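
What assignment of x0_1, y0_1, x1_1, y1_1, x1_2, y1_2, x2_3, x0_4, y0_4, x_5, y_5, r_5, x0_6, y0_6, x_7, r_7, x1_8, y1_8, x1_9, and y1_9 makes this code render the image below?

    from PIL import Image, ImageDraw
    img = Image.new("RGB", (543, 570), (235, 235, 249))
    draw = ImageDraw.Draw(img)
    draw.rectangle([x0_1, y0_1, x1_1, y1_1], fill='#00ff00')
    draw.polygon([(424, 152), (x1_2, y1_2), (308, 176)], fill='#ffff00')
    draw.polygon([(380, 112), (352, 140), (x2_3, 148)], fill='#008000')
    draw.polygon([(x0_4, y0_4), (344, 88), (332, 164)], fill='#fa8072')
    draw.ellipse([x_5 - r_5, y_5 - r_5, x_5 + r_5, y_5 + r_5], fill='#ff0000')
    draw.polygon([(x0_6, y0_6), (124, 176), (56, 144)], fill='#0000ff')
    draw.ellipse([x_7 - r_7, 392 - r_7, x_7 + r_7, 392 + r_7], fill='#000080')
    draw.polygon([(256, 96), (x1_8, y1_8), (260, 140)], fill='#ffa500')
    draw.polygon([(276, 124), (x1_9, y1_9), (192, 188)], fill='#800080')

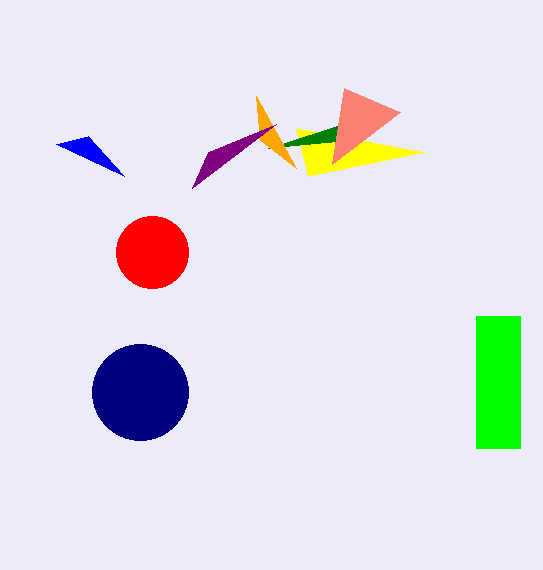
x0_1 = 476
y0_1 = 316
x1_1 = 520
y1_1 = 448
x1_2 = 296
y1_2 = 128
x2_3 = 268
x0_4 = 400
y0_4 = 112
x_5 = 152
y_5 = 252
r_5 = 36
x0_6 = 88
y0_6 = 136
x_7 = 140
r_7 = 48
x1_8 = 296
y1_8 = 168
x1_9 = 208
y1_9 = 152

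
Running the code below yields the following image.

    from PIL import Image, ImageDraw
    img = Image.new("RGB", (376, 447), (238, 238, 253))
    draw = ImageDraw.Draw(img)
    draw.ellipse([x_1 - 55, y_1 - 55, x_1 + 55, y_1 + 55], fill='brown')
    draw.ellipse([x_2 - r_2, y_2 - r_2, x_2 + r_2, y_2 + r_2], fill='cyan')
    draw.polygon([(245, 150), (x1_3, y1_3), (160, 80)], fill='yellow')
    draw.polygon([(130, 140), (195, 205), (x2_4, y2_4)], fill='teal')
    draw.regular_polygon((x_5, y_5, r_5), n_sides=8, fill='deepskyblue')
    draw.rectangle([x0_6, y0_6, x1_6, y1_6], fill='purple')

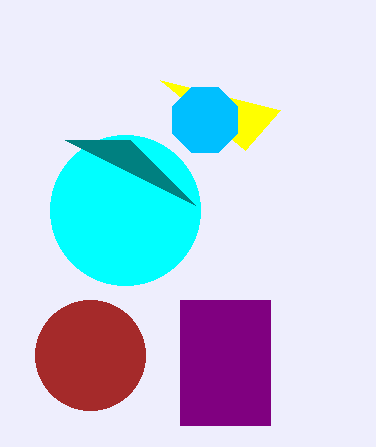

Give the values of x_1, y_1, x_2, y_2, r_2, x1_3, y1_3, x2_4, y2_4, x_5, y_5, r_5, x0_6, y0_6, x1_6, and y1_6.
x_1 = 90, y_1 = 355, x_2 = 125, y_2 = 210, r_2 = 75, x1_3 = 280, y1_3 = 110, x2_4 = 65, y2_4 = 140, x_5 = 205, y_5 = 120, r_5 = 35, x0_6 = 180, y0_6 = 300, x1_6 = 270, y1_6 = 425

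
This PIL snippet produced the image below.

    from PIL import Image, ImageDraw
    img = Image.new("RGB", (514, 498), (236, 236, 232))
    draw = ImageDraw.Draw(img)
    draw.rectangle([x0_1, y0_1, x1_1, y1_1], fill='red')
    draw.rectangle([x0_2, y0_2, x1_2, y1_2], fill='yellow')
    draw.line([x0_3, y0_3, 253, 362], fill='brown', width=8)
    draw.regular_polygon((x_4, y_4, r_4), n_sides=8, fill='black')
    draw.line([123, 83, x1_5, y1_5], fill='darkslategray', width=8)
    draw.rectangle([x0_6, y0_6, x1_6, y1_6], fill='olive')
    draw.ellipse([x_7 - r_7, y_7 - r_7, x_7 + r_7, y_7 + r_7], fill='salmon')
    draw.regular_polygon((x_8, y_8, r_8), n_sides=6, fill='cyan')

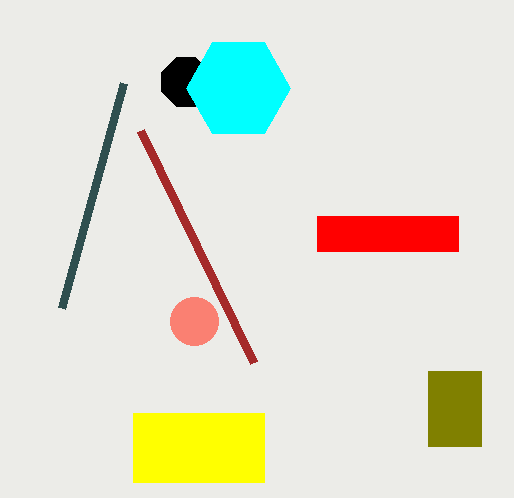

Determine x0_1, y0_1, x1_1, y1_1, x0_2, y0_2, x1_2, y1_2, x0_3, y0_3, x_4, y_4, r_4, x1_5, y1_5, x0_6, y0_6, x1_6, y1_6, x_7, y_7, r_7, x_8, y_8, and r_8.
x0_1 = 317, y0_1 = 216, x1_1 = 458, y1_1 = 251, x0_2 = 133, y0_2 = 413, x1_2 = 264, y1_2 = 482, x0_3 = 140, y0_3 = 130, x_4 = 186, y_4 = 82, r_4 = 26, x1_5 = 61, y1_5 = 308, x0_6 = 428, y0_6 = 371, x1_6 = 481, y1_6 = 446, x_7 = 194, y_7 = 321, r_7 = 24, x_8 = 238, y_8 = 88, r_8 = 52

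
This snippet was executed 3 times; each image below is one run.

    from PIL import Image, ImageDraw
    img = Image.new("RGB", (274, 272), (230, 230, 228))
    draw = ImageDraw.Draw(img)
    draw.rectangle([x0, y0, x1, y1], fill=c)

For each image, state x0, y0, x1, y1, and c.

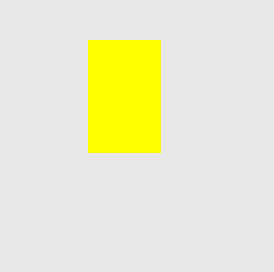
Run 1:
x0 = 88; y0 = 40; x1 = 160; y1 = 152; c = 'yellow'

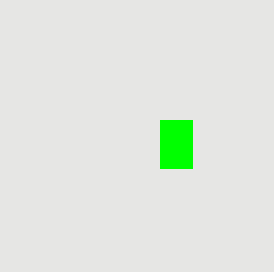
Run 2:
x0 = 160; y0 = 120; x1 = 192; y1 = 168; c = 'lime'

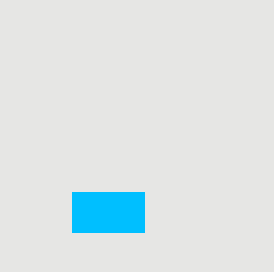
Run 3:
x0 = 72, y0 = 192, x1 = 144, y1 = 232, c = 'deepskyblue'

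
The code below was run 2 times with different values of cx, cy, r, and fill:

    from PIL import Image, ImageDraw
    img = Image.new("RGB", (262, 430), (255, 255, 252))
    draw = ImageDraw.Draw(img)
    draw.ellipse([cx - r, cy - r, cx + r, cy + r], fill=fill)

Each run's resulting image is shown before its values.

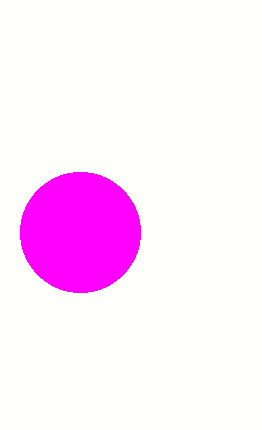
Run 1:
cx = 80
cy = 232
r = 60
fill = 'magenta'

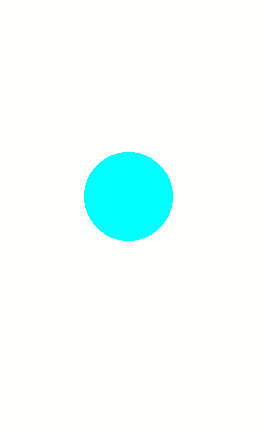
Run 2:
cx = 128; cy = 196; r = 44; fill = 'cyan'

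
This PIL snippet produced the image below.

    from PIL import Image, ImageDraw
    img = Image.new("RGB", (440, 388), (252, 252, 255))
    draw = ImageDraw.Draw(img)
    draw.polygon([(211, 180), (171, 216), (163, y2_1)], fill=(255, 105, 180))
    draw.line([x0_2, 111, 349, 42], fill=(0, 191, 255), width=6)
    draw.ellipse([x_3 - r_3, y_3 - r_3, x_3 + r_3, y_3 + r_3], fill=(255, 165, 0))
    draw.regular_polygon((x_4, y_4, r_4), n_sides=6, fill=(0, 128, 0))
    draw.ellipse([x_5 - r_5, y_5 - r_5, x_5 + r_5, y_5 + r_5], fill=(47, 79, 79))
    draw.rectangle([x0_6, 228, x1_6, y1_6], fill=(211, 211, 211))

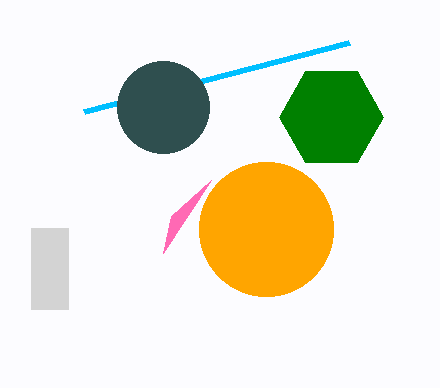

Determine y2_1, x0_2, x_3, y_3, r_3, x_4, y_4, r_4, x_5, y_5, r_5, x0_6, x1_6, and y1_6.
y2_1 = 253; x0_2 = 84; x_3 = 266; y_3 = 229; r_3 = 67; x_4 = 331; y_4 = 117; r_4 = 52; x_5 = 163; y_5 = 107; r_5 = 46; x0_6 = 31; x1_6 = 68; y1_6 = 309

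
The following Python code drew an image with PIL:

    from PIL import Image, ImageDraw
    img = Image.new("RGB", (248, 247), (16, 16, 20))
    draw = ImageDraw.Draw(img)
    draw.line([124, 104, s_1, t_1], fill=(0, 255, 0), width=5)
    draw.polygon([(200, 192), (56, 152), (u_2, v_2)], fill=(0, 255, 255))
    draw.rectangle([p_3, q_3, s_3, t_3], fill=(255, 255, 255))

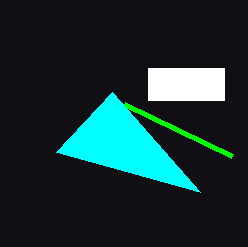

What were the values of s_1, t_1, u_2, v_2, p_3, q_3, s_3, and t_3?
s_1 = 232
t_1 = 156
u_2 = 112
v_2 = 92
p_3 = 148
q_3 = 68
s_3 = 224
t_3 = 100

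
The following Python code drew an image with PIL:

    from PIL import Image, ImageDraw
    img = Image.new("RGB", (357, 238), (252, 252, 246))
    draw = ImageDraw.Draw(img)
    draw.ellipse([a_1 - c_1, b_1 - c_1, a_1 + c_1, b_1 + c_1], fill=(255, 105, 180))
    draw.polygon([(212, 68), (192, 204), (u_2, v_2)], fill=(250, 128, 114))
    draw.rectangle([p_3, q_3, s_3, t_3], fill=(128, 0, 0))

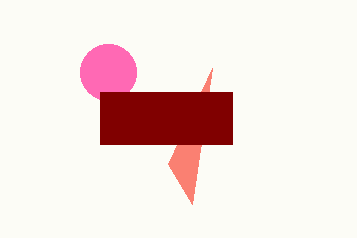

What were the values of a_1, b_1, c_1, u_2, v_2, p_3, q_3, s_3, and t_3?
a_1 = 108
b_1 = 72
c_1 = 28
u_2 = 168
v_2 = 164
p_3 = 100
q_3 = 92
s_3 = 232
t_3 = 144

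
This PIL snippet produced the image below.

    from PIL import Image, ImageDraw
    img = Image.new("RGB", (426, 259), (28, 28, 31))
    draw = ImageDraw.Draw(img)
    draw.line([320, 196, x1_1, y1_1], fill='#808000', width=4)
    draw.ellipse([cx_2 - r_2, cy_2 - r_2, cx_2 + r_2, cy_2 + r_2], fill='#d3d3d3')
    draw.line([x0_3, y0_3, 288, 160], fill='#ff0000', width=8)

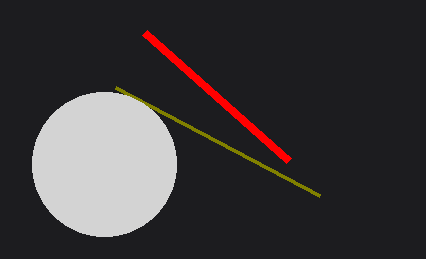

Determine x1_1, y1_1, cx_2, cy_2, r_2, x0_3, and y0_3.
x1_1 = 116
y1_1 = 88
cx_2 = 104
cy_2 = 164
r_2 = 72
x0_3 = 144
y0_3 = 32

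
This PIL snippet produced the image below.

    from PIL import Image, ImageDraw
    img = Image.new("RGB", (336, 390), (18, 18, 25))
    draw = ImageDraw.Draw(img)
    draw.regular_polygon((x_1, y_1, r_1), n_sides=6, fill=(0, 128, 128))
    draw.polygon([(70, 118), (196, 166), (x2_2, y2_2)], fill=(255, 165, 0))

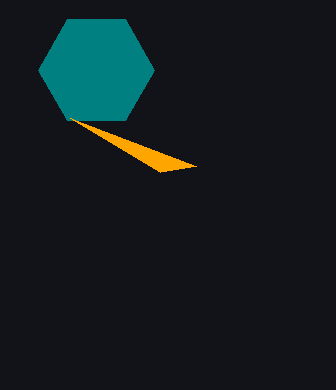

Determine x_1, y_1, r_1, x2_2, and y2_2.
x_1 = 96, y_1 = 70, r_1 = 58, x2_2 = 160, y2_2 = 172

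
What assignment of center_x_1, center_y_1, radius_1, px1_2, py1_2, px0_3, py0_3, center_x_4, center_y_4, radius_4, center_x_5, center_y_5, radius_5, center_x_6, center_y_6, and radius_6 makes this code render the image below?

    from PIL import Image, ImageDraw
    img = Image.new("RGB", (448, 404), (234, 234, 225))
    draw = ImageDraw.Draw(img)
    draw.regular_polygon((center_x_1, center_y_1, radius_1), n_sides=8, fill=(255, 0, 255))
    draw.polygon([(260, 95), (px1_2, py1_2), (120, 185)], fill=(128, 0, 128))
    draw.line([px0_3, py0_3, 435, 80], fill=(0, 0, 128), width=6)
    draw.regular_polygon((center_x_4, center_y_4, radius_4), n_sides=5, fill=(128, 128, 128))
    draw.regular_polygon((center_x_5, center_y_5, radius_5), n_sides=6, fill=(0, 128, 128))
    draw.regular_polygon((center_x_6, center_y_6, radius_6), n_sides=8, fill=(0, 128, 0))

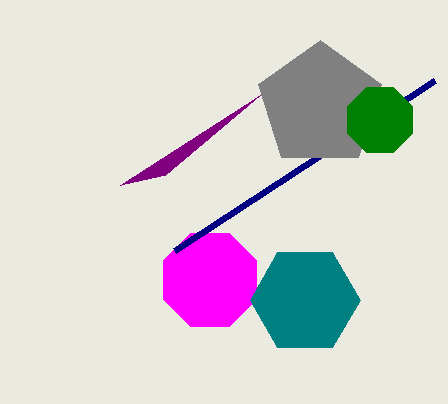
center_x_1 = 210
center_y_1 = 280
radius_1 = 50
px1_2 = 165
py1_2 = 175
px0_3 = 175
py0_3 = 250
center_x_4 = 320
center_y_4 = 105
radius_4 = 65
center_x_5 = 305
center_y_5 = 300
radius_5 = 55
center_x_6 = 380
center_y_6 = 120
radius_6 = 35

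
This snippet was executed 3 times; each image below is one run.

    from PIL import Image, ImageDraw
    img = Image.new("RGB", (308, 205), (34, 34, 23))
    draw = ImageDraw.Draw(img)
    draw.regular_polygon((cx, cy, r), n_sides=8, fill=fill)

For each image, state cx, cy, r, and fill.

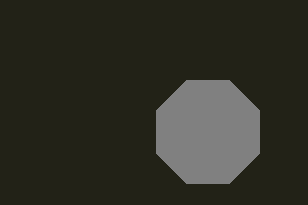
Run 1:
cx = 208; cy = 132; r = 56; fill = 'gray'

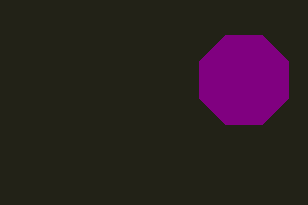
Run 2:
cx = 244
cy = 80
r = 48
fill = 'purple'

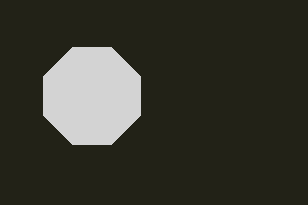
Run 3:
cx = 92, cy = 96, r = 52, fill = 'lightgray'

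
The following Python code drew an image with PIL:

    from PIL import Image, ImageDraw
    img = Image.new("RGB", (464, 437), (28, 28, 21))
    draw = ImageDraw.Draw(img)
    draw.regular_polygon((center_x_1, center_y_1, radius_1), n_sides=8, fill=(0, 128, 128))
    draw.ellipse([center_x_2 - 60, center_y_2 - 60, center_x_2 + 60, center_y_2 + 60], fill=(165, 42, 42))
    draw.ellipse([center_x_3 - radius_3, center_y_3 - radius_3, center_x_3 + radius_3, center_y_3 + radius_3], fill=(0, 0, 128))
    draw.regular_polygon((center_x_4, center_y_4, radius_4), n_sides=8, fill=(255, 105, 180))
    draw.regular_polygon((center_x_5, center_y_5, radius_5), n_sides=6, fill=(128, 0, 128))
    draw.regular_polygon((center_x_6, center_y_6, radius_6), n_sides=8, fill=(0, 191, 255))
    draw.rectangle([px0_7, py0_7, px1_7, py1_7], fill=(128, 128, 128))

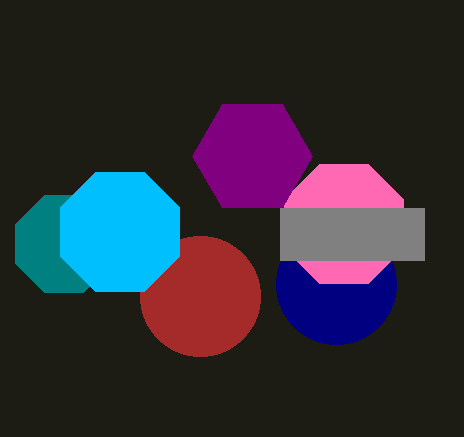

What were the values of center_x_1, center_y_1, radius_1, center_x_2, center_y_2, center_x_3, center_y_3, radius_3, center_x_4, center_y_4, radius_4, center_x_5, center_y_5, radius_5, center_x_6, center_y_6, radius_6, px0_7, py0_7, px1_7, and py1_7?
center_x_1 = 64
center_y_1 = 244
radius_1 = 52
center_x_2 = 200
center_y_2 = 296
center_x_3 = 336
center_y_3 = 284
radius_3 = 60
center_x_4 = 344
center_y_4 = 224
radius_4 = 64
center_x_5 = 252
center_y_5 = 156
radius_5 = 60
center_x_6 = 120
center_y_6 = 232
radius_6 = 64
px0_7 = 280
py0_7 = 208
px1_7 = 424
py1_7 = 260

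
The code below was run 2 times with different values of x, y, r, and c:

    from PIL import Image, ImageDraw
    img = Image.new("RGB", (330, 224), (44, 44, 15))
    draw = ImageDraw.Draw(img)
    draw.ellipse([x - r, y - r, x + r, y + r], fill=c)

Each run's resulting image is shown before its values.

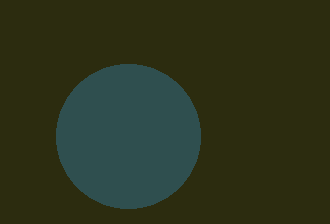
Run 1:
x = 128, y = 136, r = 72, c = 'darkslategray'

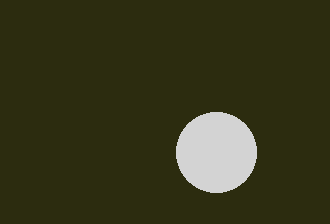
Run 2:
x = 216; y = 152; r = 40; c = 'lightgray'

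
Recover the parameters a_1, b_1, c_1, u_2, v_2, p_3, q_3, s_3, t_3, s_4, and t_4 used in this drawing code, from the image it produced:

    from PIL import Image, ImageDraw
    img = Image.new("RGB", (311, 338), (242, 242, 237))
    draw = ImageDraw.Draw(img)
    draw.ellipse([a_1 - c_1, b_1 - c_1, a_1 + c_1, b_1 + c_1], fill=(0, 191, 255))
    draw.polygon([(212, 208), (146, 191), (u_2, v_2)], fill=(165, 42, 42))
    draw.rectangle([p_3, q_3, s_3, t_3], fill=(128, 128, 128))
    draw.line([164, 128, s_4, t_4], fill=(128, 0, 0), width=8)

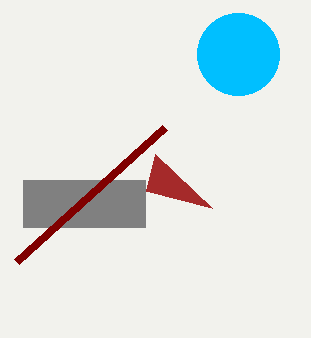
a_1 = 238; b_1 = 54; c_1 = 41; u_2 = 155; v_2 = 154; p_3 = 23; q_3 = 180; s_3 = 145; t_3 = 227; s_4 = 16; t_4 = 262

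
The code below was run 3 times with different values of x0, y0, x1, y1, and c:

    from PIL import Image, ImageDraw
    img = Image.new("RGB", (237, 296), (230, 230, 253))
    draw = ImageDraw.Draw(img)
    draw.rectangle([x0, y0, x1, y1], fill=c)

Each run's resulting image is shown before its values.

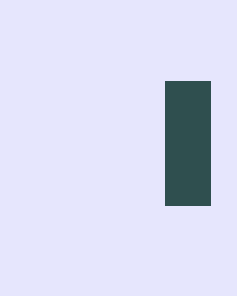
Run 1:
x0 = 165; y0 = 81; x1 = 210; y1 = 205; c = 'darkslategray'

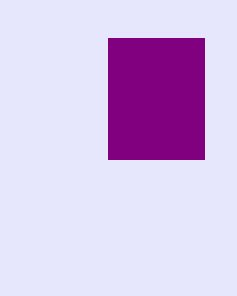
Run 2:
x0 = 108
y0 = 38
x1 = 204
y1 = 159
c = 'purple'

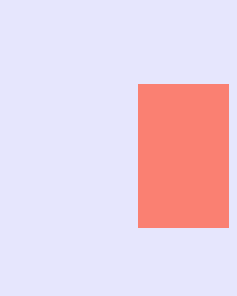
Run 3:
x0 = 138
y0 = 84
x1 = 228
y1 = 227
c = 'salmon'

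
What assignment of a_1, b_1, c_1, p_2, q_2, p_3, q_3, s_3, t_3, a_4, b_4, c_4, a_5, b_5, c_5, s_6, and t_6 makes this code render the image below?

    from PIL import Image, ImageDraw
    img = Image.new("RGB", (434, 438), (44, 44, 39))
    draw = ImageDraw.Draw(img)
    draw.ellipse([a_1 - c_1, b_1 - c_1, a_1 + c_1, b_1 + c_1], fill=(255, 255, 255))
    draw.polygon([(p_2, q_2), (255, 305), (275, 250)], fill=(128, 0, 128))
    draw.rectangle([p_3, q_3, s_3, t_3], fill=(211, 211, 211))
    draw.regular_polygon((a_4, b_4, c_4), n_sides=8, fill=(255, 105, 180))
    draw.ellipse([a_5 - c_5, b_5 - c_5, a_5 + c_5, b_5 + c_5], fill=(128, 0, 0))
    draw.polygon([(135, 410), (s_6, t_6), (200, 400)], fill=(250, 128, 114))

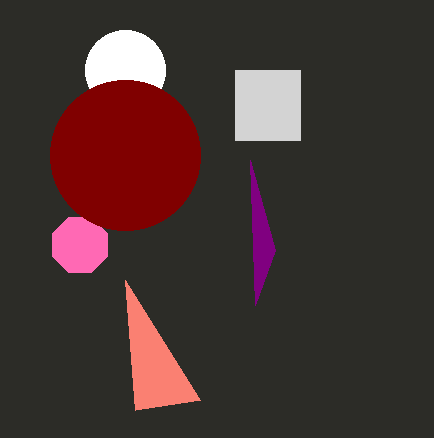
a_1 = 125
b_1 = 70
c_1 = 40
p_2 = 250
q_2 = 160
p_3 = 235
q_3 = 70
s_3 = 300
t_3 = 140
a_4 = 80
b_4 = 245
c_4 = 30
a_5 = 125
b_5 = 155
c_5 = 75
s_6 = 125
t_6 = 280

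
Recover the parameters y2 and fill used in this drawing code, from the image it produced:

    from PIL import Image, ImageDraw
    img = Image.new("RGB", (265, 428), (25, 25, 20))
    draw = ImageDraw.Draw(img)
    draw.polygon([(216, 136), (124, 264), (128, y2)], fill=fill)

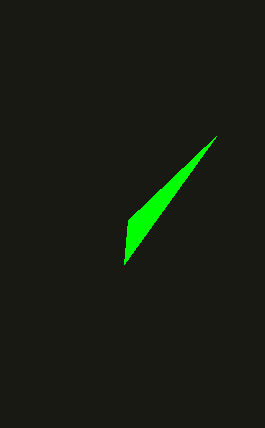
y2 = 220
fill = 'lime'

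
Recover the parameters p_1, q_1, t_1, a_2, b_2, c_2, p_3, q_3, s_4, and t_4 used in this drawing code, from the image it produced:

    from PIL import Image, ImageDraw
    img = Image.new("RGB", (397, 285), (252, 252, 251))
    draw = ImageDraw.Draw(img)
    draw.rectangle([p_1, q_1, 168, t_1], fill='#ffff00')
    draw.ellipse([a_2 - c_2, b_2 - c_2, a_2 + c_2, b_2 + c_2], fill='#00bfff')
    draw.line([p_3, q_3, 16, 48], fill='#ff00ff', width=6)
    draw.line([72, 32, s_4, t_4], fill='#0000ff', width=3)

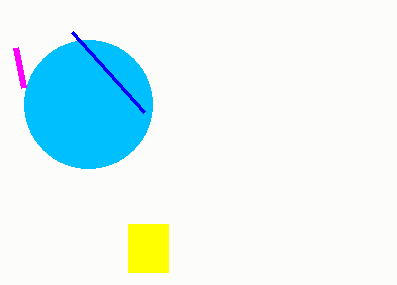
p_1 = 128; q_1 = 224; t_1 = 272; a_2 = 88; b_2 = 104; c_2 = 64; p_3 = 24; q_3 = 88; s_4 = 144; t_4 = 112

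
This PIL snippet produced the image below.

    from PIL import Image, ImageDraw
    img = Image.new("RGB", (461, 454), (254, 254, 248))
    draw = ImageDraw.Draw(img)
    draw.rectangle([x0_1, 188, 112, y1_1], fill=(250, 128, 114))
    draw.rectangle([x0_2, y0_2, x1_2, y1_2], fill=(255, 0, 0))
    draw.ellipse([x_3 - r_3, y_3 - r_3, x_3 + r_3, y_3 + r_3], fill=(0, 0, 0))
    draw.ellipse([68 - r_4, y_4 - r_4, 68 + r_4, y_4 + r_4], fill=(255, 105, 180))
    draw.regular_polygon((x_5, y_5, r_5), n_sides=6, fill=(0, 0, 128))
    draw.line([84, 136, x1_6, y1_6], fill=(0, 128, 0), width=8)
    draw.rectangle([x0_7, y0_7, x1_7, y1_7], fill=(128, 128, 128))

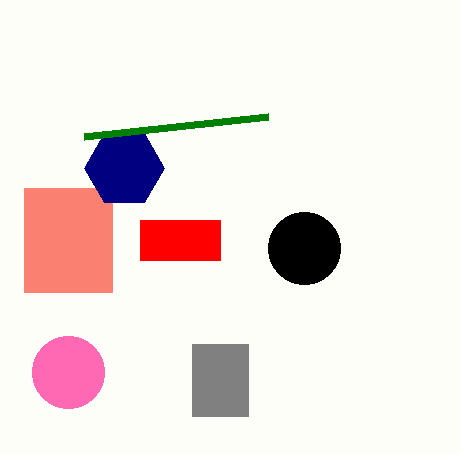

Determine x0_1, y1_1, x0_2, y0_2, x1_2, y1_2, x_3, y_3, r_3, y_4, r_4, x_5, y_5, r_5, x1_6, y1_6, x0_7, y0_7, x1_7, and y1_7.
x0_1 = 24; y1_1 = 292; x0_2 = 140; y0_2 = 220; x1_2 = 220; y1_2 = 260; x_3 = 304; y_3 = 248; r_3 = 36; y_4 = 372; r_4 = 36; x_5 = 124; y_5 = 168; r_5 = 40; x1_6 = 268; y1_6 = 116; x0_7 = 192; y0_7 = 344; x1_7 = 248; y1_7 = 416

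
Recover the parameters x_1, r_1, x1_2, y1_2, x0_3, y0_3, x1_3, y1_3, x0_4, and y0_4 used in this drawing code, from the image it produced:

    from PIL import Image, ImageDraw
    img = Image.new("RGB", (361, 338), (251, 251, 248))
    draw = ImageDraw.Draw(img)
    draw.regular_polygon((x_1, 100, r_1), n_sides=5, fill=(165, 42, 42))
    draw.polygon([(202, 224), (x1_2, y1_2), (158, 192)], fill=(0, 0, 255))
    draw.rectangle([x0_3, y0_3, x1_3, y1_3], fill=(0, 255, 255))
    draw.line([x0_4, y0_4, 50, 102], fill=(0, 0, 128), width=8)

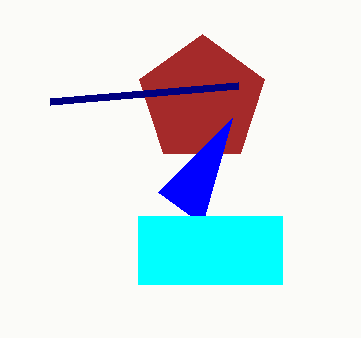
x_1 = 202, r_1 = 66, x1_2 = 232, y1_2 = 118, x0_3 = 138, y0_3 = 216, x1_3 = 282, y1_3 = 284, x0_4 = 238, y0_4 = 86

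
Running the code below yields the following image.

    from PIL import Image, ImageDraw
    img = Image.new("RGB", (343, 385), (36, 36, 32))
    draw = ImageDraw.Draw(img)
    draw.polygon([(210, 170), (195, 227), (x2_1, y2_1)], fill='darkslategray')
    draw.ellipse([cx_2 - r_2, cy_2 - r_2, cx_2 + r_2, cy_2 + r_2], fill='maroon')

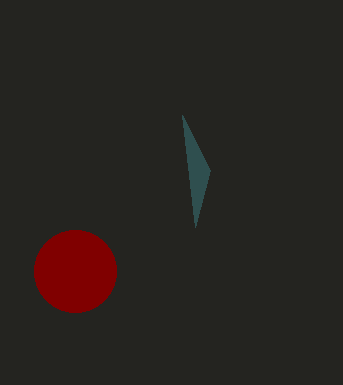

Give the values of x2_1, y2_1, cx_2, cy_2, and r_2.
x2_1 = 182
y2_1 = 115
cx_2 = 75
cy_2 = 271
r_2 = 41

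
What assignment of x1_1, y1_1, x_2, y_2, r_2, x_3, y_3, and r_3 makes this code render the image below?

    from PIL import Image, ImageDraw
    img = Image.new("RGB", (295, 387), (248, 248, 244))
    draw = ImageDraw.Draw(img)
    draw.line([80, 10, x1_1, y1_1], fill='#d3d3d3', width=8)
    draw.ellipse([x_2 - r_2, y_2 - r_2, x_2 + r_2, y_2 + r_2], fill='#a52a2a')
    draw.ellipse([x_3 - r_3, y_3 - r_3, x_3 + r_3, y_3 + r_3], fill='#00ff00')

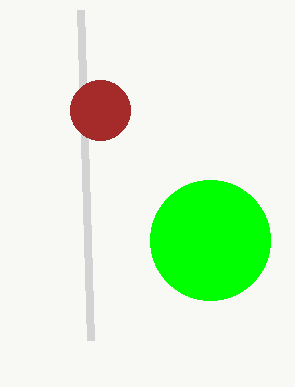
x1_1 = 90; y1_1 = 340; x_2 = 100; y_2 = 110; r_2 = 30; x_3 = 210; y_3 = 240; r_3 = 60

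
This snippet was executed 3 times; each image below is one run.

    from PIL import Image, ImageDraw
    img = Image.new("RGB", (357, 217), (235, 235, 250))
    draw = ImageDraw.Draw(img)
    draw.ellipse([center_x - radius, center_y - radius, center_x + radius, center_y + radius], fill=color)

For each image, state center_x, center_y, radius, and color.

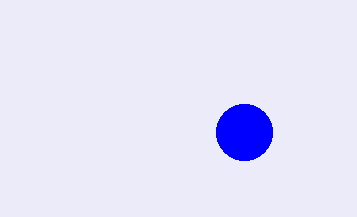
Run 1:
center_x = 244
center_y = 132
radius = 28
color = 'blue'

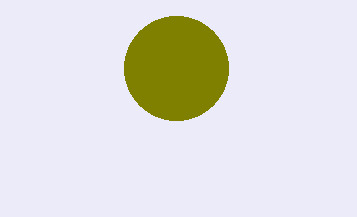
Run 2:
center_x = 176, center_y = 68, radius = 52, color = 'olive'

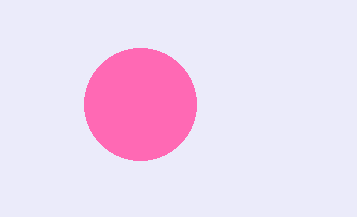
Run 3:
center_x = 140; center_y = 104; radius = 56; color = 'hotpink'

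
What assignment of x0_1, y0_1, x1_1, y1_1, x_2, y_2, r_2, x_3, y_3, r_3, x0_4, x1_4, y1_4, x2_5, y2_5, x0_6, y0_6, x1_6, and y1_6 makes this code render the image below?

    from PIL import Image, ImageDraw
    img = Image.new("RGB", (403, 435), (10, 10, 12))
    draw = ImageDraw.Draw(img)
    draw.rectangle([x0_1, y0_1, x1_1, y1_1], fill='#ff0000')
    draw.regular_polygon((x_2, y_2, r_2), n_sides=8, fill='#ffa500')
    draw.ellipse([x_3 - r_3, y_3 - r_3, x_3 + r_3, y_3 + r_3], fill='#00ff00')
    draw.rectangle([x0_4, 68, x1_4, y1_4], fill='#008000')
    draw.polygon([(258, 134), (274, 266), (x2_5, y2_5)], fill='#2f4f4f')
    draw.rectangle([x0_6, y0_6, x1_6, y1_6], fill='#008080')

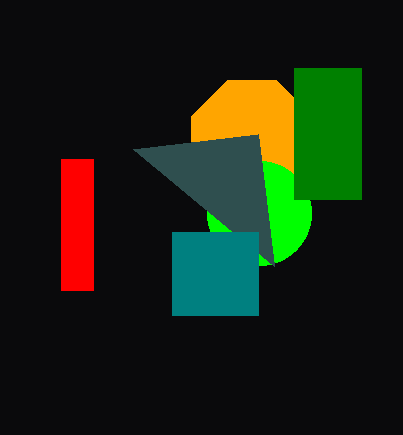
x0_1 = 61; y0_1 = 159; x1_1 = 93; y1_1 = 290; x_2 = 252; y_2 = 141; r_2 = 65; x_3 = 259; y_3 = 213; r_3 = 52; x0_4 = 294; x1_4 = 361; y1_4 = 199; x2_5 = 133; y2_5 = 149; x0_6 = 172; y0_6 = 232; x1_6 = 258; y1_6 = 315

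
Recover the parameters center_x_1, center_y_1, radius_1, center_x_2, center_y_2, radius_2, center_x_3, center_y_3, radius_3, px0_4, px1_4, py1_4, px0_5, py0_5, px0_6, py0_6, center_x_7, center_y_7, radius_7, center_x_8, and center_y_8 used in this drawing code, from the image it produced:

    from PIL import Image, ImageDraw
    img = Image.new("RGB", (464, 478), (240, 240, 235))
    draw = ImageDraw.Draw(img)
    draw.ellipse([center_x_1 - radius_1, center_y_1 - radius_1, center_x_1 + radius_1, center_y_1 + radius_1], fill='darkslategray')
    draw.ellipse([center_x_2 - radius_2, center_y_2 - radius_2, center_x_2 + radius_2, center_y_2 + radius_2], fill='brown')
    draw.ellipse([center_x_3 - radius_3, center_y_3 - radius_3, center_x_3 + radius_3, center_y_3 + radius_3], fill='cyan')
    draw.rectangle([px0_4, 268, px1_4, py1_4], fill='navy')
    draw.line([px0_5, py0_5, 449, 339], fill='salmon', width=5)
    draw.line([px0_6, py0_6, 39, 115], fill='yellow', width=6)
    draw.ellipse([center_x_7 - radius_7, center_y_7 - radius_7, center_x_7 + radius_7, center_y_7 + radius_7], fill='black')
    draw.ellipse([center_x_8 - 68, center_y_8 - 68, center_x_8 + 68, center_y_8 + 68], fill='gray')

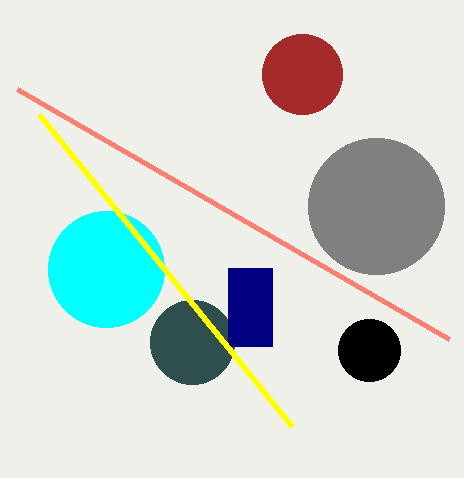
center_x_1 = 192, center_y_1 = 342, radius_1 = 42, center_x_2 = 302, center_y_2 = 74, radius_2 = 40, center_x_3 = 106, center_y_3 = 269, radius_3 = 58, px0_4 = 228, px1_4 = 272, py1_4 = 346, px0_5 = 17, py0_5 = 89, px0_6 = 292, py0_6 = 427, center_x_7 = 369, center_y_7 = 350, radius_7 = 31, center_x_8 = 376, center_y_8 = 206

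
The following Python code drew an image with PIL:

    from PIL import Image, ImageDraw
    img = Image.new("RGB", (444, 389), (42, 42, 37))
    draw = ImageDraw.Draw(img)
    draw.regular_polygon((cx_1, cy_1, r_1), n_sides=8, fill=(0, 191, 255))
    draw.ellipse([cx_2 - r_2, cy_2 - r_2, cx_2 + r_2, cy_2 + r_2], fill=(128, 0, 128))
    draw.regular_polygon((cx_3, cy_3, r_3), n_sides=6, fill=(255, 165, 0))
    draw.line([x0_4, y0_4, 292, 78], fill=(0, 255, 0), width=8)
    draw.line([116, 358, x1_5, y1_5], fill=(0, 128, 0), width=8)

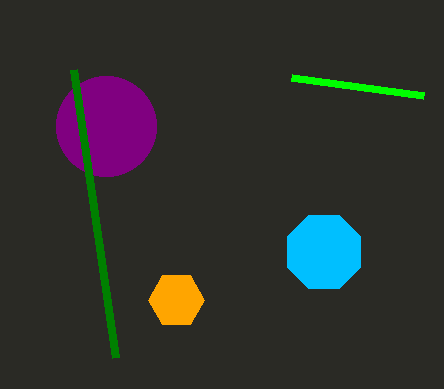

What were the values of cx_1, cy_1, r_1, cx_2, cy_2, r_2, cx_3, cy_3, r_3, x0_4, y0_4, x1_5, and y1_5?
cx_1 = 324
cy_1 = 252
r_1 = 40
cx_2 = 106
cy_2 = 126
r_2 = 50
cx_3 = 176
cy_3 = 300
r_3 = 28
x0_4 = 424
y0_4 = 96
x1_5 = 74
y1_5 = 70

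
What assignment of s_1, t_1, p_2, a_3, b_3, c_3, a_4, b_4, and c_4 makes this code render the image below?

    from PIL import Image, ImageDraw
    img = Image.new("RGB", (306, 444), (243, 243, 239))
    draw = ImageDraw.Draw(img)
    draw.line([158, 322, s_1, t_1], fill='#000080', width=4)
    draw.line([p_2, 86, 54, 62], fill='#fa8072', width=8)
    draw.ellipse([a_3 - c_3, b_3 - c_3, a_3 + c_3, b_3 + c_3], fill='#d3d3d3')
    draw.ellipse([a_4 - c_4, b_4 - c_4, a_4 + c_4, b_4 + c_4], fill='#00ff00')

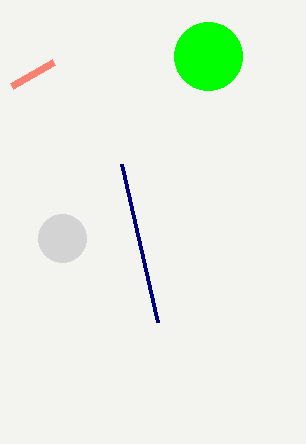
s_1 = 122; t_1 = 164; p_2 = 12; a_3 = 62; b_3 = 238; c_3 = 24; a_4 = 208; b_4 = 56; c_4 = 34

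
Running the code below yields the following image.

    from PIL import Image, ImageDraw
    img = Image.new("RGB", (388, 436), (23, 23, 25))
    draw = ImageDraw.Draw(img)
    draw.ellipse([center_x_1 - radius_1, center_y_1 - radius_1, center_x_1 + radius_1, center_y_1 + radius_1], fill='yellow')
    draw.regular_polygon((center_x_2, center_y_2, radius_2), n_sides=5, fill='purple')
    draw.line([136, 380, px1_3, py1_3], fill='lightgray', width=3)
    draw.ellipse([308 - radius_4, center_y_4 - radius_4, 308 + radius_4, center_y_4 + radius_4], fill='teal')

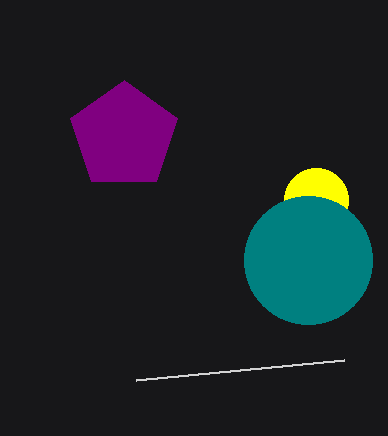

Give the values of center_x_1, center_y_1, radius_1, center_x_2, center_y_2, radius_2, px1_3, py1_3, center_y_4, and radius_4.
center_x_1 = 316, center_y_1 = 200, radius_1 = 32, center_x_2 = 124, center_y_2 = 136, radius_2 = 56, px1_3 = 344, py1_3 = 360, center_y_4 = 260, radius_4 = 64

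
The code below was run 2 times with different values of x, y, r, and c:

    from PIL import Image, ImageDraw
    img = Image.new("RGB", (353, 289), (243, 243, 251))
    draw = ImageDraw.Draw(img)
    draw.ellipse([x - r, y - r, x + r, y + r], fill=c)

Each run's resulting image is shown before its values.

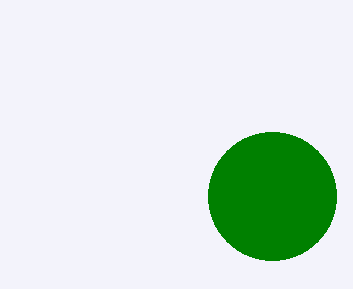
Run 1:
x = 272
y = 196
r = 64
c = 'green'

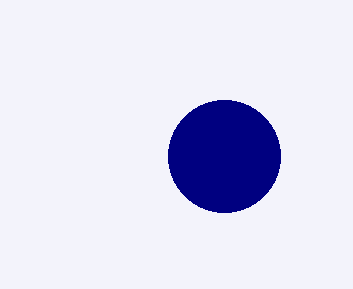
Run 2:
x = 224; y = 156; r = 56; c = 'navy'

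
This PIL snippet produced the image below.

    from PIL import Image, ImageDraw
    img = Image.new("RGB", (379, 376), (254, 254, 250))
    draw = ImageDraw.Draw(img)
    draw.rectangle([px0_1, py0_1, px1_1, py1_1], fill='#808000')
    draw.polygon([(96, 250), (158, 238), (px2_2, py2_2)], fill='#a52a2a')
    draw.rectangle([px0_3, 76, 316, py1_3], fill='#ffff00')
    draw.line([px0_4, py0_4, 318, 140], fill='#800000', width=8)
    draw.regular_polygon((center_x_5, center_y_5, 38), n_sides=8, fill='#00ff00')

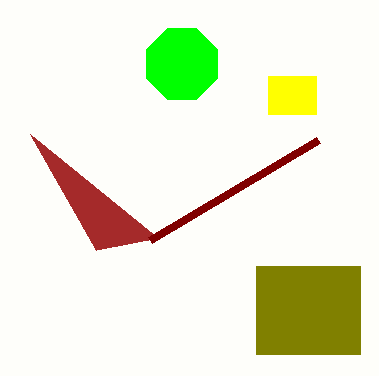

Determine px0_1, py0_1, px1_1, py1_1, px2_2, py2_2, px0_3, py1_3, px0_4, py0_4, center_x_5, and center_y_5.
px0_1 = 256
py0_1 = 266
px1_1 = 360
py1_1 = 354
px2_2 = 30
py2_2 = 134
px0_3 = 268
py1_3 = 114
px0_4 = 150
py0_4 = 240
center_x_5 = 182
center_y_5 = 64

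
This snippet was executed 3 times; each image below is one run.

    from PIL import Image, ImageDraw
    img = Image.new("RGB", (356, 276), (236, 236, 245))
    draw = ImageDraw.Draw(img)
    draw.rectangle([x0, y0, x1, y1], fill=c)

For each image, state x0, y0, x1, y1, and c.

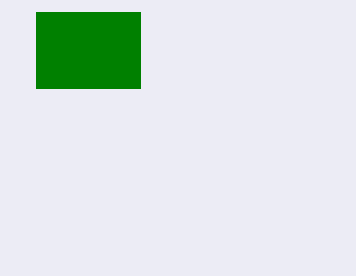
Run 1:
x0 = 36
y0 = 12
x1 = 140
y1 = 88
c = 'green'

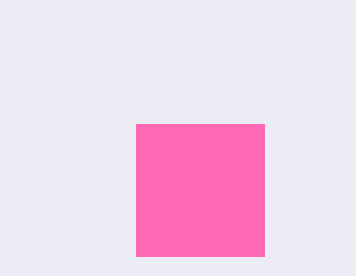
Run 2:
x0 = 136, y0 = 124, x1 = 264, y1 = 256, c = 'hotpink'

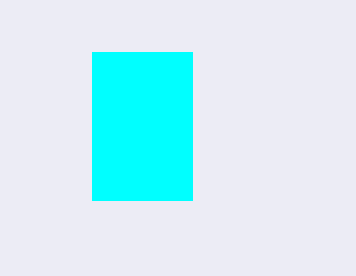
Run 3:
x0 = 92
y0 = 52
x1 = 192
y1 = 200
c = 'cyan'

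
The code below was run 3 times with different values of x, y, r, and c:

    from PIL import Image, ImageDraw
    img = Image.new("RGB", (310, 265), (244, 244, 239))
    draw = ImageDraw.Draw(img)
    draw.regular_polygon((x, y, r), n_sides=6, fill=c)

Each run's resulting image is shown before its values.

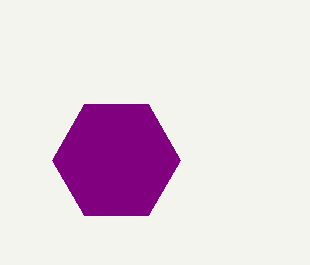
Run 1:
x = 116
y = 160
r = 64
c = 'purple'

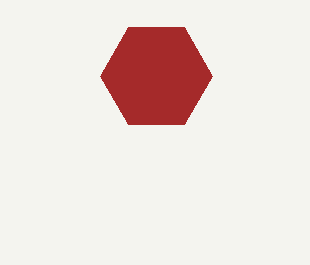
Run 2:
x = 156; y = 76; r = 56; c = 'brown'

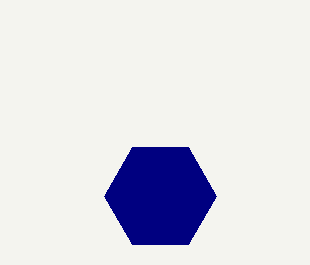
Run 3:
x = 160; y = 196; r = 56; c = 'navy'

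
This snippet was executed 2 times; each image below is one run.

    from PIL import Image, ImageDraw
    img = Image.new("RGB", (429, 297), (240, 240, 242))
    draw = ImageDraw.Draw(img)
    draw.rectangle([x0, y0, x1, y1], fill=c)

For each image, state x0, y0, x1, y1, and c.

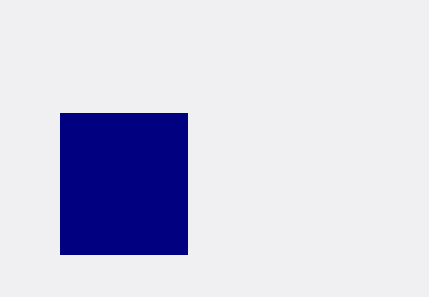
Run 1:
x0 = 60
y0 = 113
x1 = 187
y1 = 254
c = 'navy'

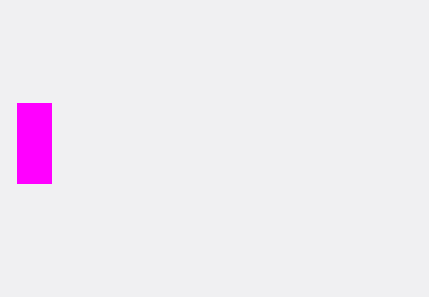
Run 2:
x0 = 17; y0 = 103; x1 = 51; y1 = 183; c = 'magenta'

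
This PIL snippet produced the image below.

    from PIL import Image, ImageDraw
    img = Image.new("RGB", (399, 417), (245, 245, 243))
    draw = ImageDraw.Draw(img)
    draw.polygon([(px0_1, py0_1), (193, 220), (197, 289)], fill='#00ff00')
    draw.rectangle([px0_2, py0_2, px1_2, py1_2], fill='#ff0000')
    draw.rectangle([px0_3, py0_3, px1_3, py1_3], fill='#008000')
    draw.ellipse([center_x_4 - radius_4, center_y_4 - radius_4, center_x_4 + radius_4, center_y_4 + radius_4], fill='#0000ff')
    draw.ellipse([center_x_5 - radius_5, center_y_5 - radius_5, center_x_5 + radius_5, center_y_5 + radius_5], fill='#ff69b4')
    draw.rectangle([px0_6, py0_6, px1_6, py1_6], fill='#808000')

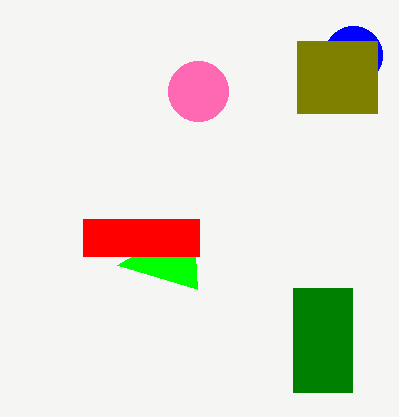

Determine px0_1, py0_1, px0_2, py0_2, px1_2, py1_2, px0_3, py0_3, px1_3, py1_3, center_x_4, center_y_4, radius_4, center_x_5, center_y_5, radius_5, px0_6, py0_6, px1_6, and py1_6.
px0_1 = 117, py0_1 = 265, px0_2 = 83, py0_2 = 219, px1_2 = 199, py1_2 = 256, px0_3 = 293, py0_3 = 288, px1_3 = 352, py1_3 = 392, center_x_4 = 353, center_y_4 = 55, radius_4 = 29, center_x_5 = 198, center_y_5 = 91, radius_5 = 30, px0_6 = 297, py0_6 = 41, px1_6 = 377, py1_6 = 113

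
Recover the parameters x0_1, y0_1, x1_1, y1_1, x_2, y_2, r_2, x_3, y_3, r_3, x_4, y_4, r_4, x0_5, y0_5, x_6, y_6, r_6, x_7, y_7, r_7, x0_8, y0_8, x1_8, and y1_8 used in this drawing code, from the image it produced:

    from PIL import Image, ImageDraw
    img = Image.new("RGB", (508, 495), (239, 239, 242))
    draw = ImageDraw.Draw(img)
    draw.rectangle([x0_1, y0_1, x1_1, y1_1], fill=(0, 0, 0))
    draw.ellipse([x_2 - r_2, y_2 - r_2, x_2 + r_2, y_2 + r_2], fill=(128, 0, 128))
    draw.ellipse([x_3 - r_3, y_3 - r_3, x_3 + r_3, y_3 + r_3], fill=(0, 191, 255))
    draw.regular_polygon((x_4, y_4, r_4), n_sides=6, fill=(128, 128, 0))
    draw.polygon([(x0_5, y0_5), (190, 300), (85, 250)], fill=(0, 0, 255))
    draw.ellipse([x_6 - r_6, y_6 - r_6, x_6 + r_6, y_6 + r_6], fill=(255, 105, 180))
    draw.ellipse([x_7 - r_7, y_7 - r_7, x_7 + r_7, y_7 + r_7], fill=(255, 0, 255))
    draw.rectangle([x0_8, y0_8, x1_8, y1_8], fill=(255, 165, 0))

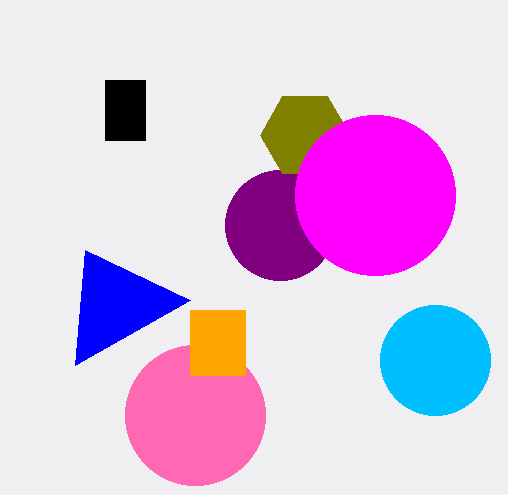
x0_1 = 105
y0_1 = 80
x1_1 = 145
y1_1 = 140
x_2 = 280
y_2 = 225
r_2 = 55
x_3 = 435
y_3 = 360
r_3 = 55
x_4 = 305
y_4 = 135
r_4 = 45
x0_5 = 75
y0_5 = 365
x_6 = 195
y_6 = 415
r_6 = 70
x_7 = 375
y_7 = 195
r_7 = 80
x0_8 = 190
y0_8 = 310
x1_8 = 245
y1_8 = 375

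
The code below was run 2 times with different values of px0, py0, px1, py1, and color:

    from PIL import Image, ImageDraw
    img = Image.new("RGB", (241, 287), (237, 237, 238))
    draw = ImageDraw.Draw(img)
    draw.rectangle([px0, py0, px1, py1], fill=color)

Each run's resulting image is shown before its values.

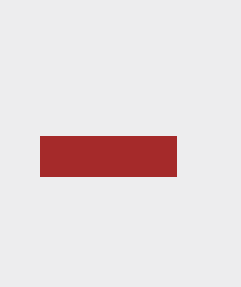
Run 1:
px0 = 40, py0 = 136, px1 = 176, py1 = 176, color = 'brown'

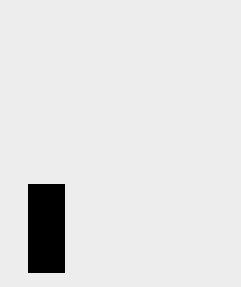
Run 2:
px0 = 28, py0 = 184, px1 = 64, py1 = 272, color = 'black'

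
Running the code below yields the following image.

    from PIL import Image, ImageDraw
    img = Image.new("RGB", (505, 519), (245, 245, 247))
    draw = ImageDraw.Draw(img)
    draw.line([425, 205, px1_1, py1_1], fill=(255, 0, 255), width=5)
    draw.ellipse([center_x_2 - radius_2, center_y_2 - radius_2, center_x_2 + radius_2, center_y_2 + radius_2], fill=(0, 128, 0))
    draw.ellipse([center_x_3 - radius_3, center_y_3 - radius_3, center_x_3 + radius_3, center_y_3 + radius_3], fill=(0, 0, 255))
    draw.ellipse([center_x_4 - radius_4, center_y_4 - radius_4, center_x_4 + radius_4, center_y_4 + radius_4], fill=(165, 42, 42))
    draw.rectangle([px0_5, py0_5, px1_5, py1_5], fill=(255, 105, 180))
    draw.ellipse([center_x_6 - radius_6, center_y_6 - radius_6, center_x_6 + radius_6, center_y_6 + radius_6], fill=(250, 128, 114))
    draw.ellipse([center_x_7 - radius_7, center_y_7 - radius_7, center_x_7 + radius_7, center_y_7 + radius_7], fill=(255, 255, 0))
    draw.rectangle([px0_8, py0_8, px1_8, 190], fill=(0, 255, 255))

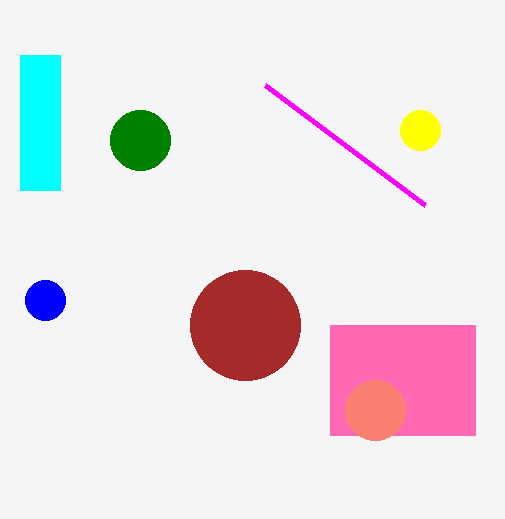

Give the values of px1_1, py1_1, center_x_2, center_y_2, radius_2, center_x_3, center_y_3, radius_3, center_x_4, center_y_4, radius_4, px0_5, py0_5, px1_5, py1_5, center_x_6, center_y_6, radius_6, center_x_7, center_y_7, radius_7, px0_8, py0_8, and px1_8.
px1_1 = 265; py1_1 = 85; center_x_2 = 140; center_y_2 = 140; radius_2 = 30; center_x_3 = 45; center_y_3 = 300; radius_3 = 20; center_x_4 = 245; center_y_4 = 325; radius_4 = 55; px0_5 = 330; py0_5 = 325; px1_5 = 475; py1_5 = 435; center_x_6 = 375; center_y_6 = 410; radius_6 = 30; center_x_7 = 420; center_y_7 = 130; radius_7 = 20; px0_8 = 20; py0_8 = 55; px1_8 = 60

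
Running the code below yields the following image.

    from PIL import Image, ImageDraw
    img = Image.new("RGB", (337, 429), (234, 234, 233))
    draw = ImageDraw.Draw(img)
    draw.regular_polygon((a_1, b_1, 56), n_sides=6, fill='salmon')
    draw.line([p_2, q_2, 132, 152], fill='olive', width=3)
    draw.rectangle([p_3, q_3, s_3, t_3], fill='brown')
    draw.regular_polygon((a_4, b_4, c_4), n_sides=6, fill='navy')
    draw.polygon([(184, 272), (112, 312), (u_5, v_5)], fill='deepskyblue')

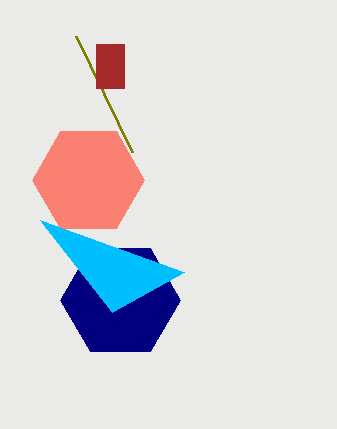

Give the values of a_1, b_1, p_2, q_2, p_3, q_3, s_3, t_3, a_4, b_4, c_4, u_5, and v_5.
a_1 = 88; b_1 = 180; p_2 = 76; q_2 = 36; p_3 = 96; q_3 = 44; s_3 = 124; t_3 = 88; a_4 = 120; b_4 = 300; c_4 = 60; u_5 = 40; v_5 = 220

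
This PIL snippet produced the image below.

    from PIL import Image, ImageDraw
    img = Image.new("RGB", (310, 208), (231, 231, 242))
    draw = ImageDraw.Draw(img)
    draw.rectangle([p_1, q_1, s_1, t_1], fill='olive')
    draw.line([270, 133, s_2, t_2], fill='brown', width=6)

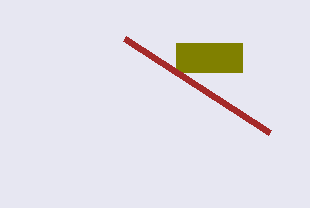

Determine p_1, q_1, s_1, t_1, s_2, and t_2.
p_1 = 176, q_1 = 43, s_1 = 242, t_1 = 72, s_2 = 125, t_2 = 39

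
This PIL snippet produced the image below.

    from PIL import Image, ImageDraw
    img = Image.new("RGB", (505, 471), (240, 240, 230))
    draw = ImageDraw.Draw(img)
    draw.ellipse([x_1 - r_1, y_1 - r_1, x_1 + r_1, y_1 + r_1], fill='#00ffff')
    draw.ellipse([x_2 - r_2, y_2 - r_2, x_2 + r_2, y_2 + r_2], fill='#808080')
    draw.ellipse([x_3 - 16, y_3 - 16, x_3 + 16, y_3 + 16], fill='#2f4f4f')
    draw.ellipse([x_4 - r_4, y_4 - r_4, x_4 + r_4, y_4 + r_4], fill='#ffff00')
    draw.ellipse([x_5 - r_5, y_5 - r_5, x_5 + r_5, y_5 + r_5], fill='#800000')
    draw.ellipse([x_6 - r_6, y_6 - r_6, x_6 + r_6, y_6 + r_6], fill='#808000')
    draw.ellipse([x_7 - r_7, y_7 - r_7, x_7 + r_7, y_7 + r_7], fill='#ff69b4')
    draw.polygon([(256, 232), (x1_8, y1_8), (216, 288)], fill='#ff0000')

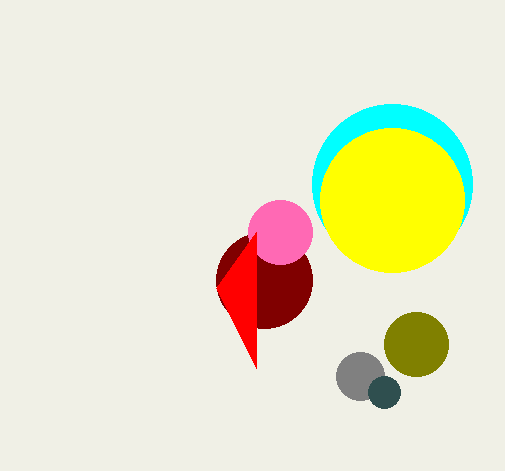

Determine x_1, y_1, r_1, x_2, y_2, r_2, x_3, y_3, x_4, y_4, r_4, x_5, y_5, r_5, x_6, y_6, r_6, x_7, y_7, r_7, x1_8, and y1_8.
x_1 = 392, y_1 = 184, r_1 = 80, x_2 = 360, y_2 = 376, r_2 = 24, x_3 = 384, y_3 = 392, x_4 = 392, y_4 = 200, r_4 = 72, x_5 = 264, y_5 = 280, r_5 = 48, x_6 = 416, y_6 = 344, r_6 = 32, x_7 = 280, y_7 = 232, r_7 = 32, x1_8 = 256, y1_8 = 368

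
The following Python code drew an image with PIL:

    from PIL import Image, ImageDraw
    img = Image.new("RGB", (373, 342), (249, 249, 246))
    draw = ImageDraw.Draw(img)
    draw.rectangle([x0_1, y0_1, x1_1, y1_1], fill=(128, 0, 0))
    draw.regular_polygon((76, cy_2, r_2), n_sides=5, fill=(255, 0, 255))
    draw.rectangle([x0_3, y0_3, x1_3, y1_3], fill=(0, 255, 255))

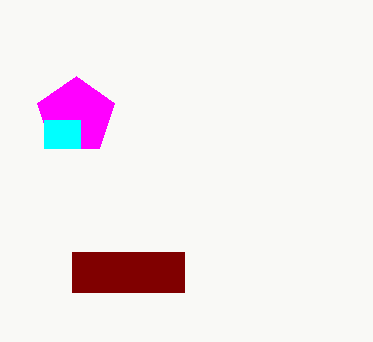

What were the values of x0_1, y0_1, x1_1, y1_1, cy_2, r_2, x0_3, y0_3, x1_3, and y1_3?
x0_1 = 72, y0_1 = 252, x1_1 = 184, y1_1 = 292, cy_2 = 116, r_2 = 40, x0_3 = 44, y0_3 = 120, x1_3 = 80, y1_3 = 148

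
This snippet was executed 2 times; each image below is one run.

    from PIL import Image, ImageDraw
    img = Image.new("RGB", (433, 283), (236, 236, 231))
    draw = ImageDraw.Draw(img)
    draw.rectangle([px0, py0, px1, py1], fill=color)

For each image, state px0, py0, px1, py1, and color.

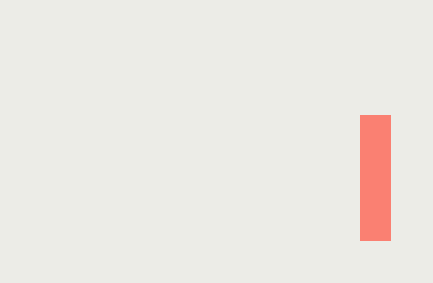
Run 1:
px0 = 360; py0 = 115; px1 = 390; py1 = 240; color = 'salmon'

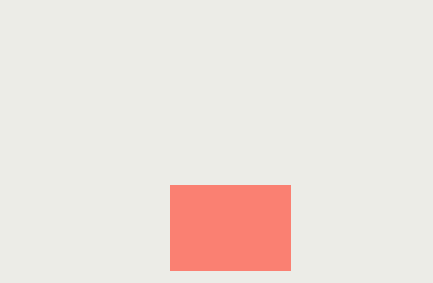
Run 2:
px0 = 170, py0 = 185, px1 = 290, py1 = 270, color = 'salmon'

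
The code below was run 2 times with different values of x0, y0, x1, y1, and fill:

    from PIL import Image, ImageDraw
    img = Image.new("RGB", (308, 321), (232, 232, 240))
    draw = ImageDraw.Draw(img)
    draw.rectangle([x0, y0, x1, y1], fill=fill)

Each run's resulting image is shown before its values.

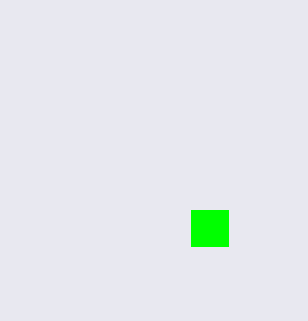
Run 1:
x0 = 191, y0 = 210, x1 = 228, y1 = 246, fill = 'lime'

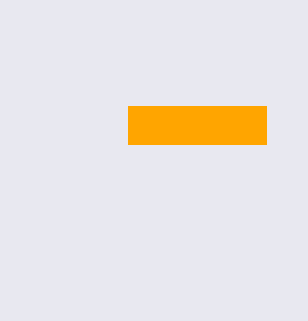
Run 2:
x0 = 128, y0 = 106, x1 = 266, y1 = 144, fill = 'orange'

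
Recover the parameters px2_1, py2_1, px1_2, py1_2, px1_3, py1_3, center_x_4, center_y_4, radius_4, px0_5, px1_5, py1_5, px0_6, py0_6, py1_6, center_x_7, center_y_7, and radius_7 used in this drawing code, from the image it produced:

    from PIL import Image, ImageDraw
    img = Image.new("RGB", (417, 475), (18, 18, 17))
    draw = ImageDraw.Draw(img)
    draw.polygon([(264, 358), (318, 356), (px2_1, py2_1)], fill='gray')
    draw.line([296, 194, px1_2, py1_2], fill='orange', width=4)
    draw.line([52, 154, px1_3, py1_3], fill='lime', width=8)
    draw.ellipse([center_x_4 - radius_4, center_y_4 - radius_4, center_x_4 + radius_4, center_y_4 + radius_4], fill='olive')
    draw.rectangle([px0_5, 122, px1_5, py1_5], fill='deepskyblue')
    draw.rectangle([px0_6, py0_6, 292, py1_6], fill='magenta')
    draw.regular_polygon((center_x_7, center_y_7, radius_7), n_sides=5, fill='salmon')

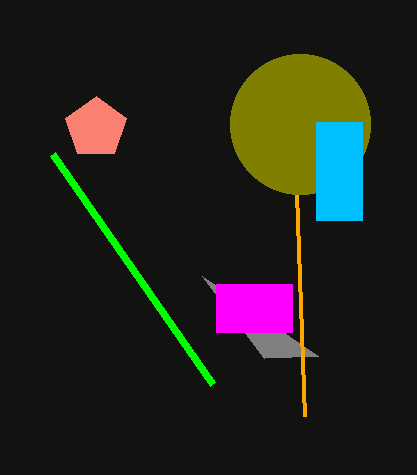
px2_1 = 202
py2_1 = 276
px1_2 = 304
py1_2 = 416
px1_3 = 212
py1_3 = 384
center_x_4 = 300
center_y_4 = 124
radius_4 = 70
px0_5 = 316
px1_5 = 362
py1_5 = 220
px0_6 = 216
py0_6 = 284
py1_6 = 332
center_x_7 = 96
center_y_7 = 128
radius_7 = 32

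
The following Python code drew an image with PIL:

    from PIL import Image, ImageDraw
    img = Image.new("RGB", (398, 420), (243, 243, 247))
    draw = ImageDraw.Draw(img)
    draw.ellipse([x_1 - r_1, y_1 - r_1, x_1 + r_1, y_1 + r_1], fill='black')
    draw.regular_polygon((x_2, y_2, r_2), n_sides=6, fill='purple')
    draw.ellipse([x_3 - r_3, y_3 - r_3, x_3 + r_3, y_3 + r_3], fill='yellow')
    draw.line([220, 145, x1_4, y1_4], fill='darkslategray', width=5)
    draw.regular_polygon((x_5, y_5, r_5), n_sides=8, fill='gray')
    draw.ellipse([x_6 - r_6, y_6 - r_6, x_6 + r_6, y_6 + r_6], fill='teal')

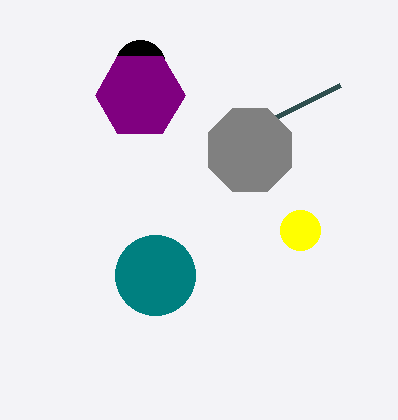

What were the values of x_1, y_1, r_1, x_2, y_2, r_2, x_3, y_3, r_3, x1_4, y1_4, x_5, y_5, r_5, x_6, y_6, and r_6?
x_1 = 140
y_1 = 65
r_1 = 25
x_2 = 140
y_2 = 95
r_2 = 45
x_3 = 300
y_3 = 230
r_3 = 20
x1_4 = 340
y1_4 = 85
x_5 = 250
y_5 = 150
r_5 = 45
x_6 = 155
y_6 = 275
r_6 = 40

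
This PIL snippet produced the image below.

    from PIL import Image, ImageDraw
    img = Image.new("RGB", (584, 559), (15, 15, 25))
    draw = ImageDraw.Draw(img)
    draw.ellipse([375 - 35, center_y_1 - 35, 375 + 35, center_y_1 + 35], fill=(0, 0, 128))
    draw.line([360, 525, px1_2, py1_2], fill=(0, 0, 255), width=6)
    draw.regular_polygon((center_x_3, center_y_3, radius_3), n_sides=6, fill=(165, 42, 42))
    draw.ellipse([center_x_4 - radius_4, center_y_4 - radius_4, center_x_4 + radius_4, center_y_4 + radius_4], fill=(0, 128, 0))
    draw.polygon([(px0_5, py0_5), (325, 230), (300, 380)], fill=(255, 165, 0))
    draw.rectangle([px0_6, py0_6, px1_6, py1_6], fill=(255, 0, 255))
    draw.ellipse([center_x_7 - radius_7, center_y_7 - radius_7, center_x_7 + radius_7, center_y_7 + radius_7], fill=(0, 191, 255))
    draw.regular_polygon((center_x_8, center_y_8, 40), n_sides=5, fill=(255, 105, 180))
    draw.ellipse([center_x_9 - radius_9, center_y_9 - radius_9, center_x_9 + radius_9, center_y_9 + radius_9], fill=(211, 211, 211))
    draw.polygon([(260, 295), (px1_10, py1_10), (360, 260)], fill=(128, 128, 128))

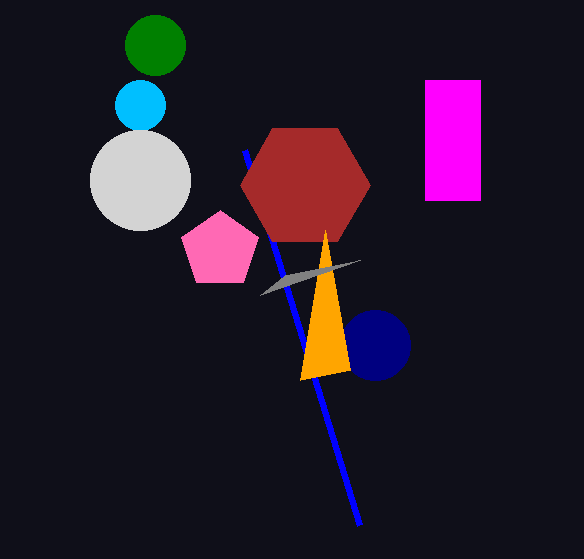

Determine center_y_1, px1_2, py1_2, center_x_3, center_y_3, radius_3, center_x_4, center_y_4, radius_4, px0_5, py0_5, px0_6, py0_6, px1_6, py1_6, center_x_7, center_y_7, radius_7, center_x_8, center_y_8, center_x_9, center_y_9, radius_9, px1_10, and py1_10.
center_y_1 = 345; px1_2 = 245; py1_2 = 150; center_x_3 = 305; center_y_3 = 185; radius_3 = 65; center_x_4 = 155; center_y_4 = 45; radius_4 = 30; px0_5 = 350; py0_5 = 370; px0_6 = 425; py0_6 = 80; px1_6 = 480; py1_6 = 200; center_x_7 = 140; center_y_7 = 105; radius_7 = 25; center_x_8 = 220; center_y_8 = 250; center_x_9 = 140; center_y_9 = 180; radius_9 = 50; px1_10 = 285; py1_10 = 275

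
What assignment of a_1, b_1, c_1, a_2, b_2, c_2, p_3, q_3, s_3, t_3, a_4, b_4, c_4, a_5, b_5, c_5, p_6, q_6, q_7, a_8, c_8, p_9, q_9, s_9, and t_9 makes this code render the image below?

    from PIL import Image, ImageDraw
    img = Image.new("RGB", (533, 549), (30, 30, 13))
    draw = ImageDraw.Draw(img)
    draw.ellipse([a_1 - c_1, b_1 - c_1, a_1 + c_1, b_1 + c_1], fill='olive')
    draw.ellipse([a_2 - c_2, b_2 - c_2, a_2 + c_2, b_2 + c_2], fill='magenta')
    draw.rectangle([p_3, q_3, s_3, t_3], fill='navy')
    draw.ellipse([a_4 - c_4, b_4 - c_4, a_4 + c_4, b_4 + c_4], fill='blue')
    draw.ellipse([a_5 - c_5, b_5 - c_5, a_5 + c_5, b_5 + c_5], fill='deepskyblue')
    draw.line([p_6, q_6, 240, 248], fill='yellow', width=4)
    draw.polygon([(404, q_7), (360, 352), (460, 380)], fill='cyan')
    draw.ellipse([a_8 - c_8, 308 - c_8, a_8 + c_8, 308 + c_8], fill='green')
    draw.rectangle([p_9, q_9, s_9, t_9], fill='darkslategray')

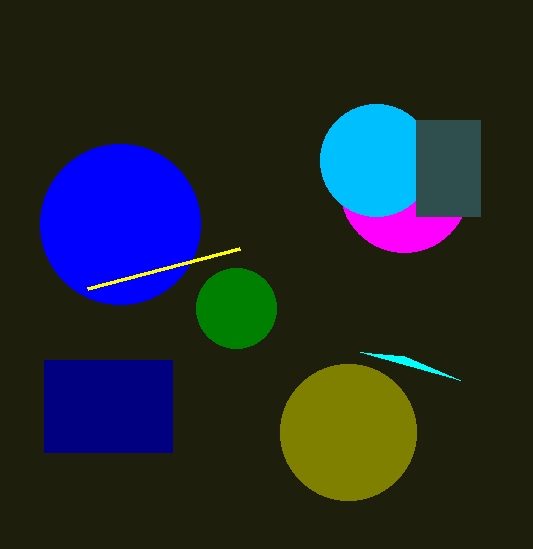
a_1 = 348; b_1 = 432; c_1 = 68; a_2 = 404; b_2 = 188; c_2 = 64; p_3 = 44; q_3 = 360; s_3 = 172; t_3 = 452; a_4 = 120; b_4 = 224; c_4 = 80; a_5 = 376; b_5 = 160; c_5 = 56; p_6 = 88; q_6 = 288; q_7 = 356; a_8 = 236; c_8 = 40; p_9 = 416; q_9 = 120; s_9 = 480; t_9 = 216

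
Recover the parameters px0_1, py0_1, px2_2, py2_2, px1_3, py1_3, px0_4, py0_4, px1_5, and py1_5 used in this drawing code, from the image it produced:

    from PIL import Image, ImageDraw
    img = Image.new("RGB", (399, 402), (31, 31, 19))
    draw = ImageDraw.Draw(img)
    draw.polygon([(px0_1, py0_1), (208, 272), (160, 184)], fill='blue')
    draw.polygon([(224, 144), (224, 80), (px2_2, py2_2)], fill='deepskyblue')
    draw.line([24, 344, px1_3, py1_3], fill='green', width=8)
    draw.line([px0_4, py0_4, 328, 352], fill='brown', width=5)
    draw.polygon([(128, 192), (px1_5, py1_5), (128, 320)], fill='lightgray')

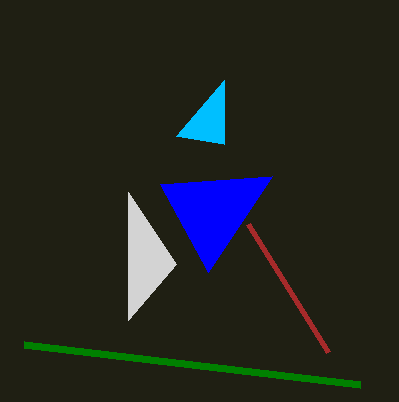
px0_1 = 272, py0_1 = 176, px2_2 = 176, py2_2 = 136, px1_3 = 360, py1_3 = 384, px0_4 = 248, py0_4 = 224, px1_5 = 176, py1_5 = 264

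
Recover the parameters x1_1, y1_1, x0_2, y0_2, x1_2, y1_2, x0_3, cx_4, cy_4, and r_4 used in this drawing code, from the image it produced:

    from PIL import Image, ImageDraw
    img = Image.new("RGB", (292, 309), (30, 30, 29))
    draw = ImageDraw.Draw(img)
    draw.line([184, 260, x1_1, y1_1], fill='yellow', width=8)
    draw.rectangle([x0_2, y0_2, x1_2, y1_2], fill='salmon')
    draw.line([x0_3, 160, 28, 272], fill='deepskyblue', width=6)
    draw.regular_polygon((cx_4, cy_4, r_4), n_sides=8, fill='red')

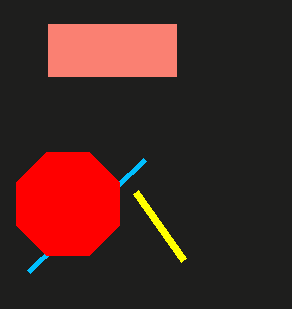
x1_1 = 136
y1_1 = 192
x0_2 = 48
y0_2 = 24
x1_2 = 176
y1_2 = 76
x0_3 = 144
cx_4 = 68
cy_4 = 204
r_4 = 56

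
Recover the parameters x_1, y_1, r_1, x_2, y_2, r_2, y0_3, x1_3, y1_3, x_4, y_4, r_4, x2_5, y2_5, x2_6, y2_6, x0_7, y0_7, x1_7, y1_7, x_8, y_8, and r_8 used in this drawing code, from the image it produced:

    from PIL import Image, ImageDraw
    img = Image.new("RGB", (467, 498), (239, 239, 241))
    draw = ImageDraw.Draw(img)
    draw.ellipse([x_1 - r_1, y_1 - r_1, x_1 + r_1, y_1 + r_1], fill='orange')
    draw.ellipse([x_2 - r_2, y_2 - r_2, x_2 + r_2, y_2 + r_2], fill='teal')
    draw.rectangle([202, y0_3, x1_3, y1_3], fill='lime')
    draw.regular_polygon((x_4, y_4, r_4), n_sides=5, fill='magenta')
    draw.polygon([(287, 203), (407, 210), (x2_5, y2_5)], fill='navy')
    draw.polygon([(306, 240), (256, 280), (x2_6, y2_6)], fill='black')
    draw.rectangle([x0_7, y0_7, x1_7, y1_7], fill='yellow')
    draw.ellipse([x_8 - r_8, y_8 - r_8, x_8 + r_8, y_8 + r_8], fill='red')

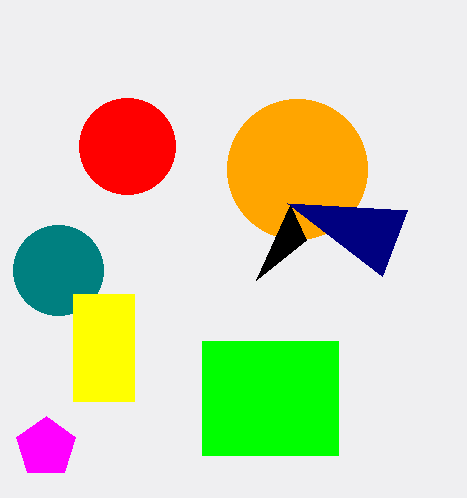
x_1 = 297; y_1 = 169; r_1 = 70; x_2 = 58; y_2 = 270; r_2 = 45; y0_3 = 341; x1_3 = 338; y1_3 = 455; x_4 = 46; y_4 = 447; r_4 = 31; x2_5 = 382; y2_5 = 276; x2_6 = 290; y2_6 = 205; x0_7 = 73; y0_7 = 294; x1_7 = 134; y1_7 = 401; x_8 = 127; y_8 = 146; r_8 = 48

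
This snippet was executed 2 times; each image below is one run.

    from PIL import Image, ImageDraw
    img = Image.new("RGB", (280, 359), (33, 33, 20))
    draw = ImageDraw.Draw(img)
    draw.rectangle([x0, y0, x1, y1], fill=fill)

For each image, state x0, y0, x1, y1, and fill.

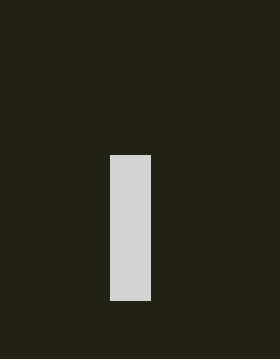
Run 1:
x0 = 110; y0 = 155; x1 = 150; y1 = 300; fill = 'lightgray'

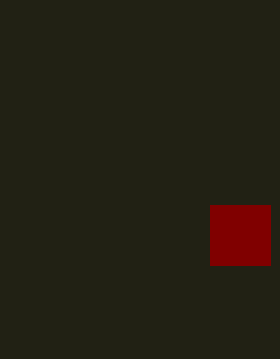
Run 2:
x0 = 210; y0 = 205; x1 = 270; y1 = 265; fill = 'maroon'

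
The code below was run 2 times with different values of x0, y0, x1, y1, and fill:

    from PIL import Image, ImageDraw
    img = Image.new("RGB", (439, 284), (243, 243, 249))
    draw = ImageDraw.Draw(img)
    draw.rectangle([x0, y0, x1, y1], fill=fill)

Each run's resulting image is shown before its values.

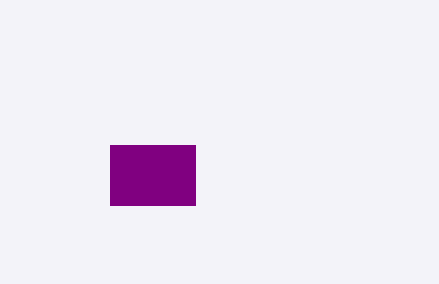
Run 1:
x0 = 110
y0 = 145
x1 = 195
y1 = 205
fill = 'purple'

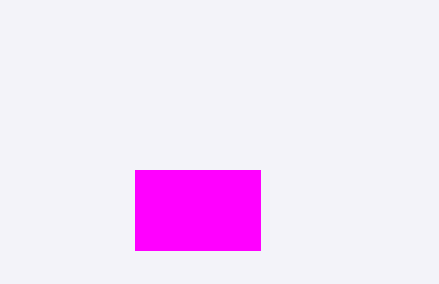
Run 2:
x0 = 135; y0 = 170; x1 = 260; y1 = 250; fill = 'magenta'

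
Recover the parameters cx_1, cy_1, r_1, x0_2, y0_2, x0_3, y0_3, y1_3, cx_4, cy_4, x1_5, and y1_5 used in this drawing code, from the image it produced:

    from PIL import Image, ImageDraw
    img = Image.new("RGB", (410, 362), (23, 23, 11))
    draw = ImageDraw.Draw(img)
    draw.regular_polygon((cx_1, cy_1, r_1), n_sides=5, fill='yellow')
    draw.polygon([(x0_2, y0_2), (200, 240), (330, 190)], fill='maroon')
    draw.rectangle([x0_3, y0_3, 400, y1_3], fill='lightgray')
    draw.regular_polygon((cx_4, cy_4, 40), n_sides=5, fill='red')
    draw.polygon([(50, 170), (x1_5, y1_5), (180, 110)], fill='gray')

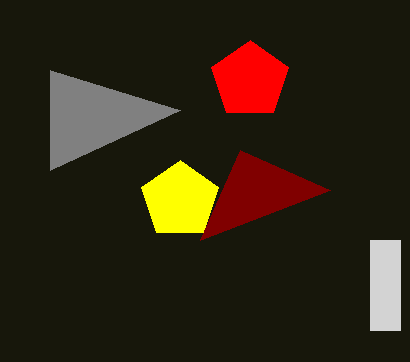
cx_1 = 180; cy_1 = 200; r_1 = 40; x0_2 = 240; y0_2 = 150; x0_3 = 370; y0_3 = 240; y1_3 = 330; cx_4 = 250; cy_4 = 80; x1_5 = 50; y1_5 = 70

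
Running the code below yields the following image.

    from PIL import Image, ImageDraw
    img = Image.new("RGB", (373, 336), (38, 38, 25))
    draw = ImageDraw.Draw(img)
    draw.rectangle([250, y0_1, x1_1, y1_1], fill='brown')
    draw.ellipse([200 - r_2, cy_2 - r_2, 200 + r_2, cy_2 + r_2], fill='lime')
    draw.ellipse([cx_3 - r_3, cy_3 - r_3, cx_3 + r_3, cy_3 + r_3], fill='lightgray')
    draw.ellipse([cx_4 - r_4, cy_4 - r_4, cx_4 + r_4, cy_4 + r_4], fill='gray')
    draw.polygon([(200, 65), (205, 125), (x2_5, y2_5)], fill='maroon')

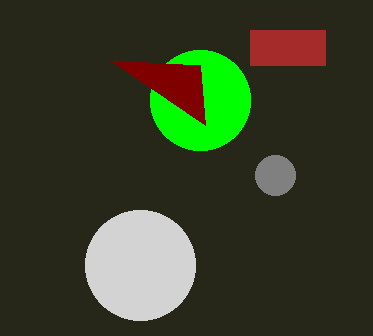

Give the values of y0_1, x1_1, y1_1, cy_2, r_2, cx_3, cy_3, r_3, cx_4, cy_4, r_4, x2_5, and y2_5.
y0_1 = 30; x1_1 = 325; y1_1 = 65; cy_2 = 100; r_2 = 50; cx_3 = 140; cy_3 = 265; r_3 = 55; cx_4 = 275; cy_4 = 175; r_4 = 20; x2_5 = 110; y2_5 = 60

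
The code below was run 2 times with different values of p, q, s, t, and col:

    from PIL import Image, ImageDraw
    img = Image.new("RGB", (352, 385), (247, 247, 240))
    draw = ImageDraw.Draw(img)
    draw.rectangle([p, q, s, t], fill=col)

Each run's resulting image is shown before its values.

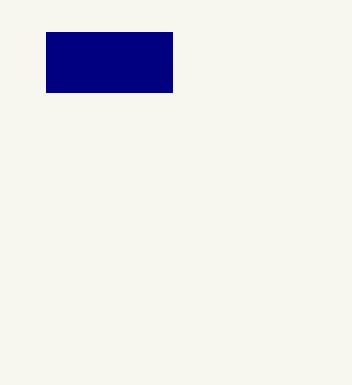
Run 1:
p = 46; q = 32; s = 172; t = 92; col = 'navy'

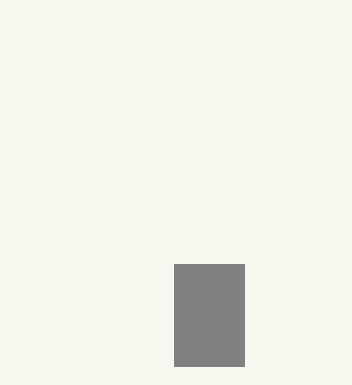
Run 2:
p = 174, q = 264, s = 244, t = 366, col = 'gray'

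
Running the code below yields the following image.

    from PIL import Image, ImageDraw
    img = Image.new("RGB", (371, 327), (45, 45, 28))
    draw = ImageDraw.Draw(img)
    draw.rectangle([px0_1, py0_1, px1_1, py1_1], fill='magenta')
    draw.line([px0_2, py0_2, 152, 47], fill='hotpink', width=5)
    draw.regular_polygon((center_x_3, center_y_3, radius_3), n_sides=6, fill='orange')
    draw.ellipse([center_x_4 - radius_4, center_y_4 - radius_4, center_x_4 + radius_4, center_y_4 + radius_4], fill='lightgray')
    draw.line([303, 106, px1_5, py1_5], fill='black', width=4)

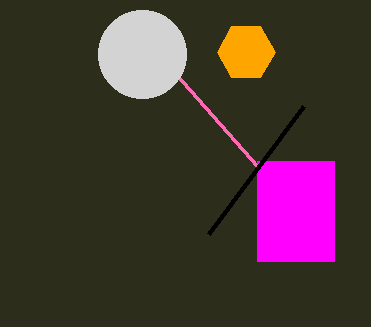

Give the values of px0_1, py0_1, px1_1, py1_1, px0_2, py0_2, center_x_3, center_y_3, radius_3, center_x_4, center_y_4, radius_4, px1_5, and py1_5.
px0_1 = 257; py0_1 = 161; px1_1 = 334; py1_1 = 261; px0_2 = 258; py0_2 = 167; center_x_3 = 246; center_y_3 = 52; radius_3 = 29; center_x_4 = 142; center_y_4 = 54; radius_4 = 44; px1_5 = 208; py1_5 = 234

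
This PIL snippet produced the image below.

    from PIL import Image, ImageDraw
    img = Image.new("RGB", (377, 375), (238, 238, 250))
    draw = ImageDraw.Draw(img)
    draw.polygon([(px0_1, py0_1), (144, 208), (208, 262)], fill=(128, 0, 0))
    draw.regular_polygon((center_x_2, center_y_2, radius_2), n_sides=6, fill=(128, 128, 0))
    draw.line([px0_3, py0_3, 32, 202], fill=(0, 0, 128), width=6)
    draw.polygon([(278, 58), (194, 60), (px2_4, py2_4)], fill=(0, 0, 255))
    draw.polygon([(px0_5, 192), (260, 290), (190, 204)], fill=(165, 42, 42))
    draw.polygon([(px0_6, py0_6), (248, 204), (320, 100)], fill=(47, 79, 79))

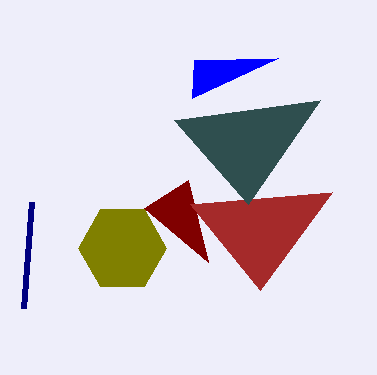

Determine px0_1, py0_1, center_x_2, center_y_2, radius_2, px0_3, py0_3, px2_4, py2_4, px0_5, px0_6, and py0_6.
px0_1 = 188, py0_1 = 180, center_x_2 = 122, center_y_2 = 248, radius_2 = 44, px0_3 = 24, py0_3 = 308, px2_4 = 192, py2_4 = 98, px0_5 = 332, px0_6 = 174, py0_6 = 120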